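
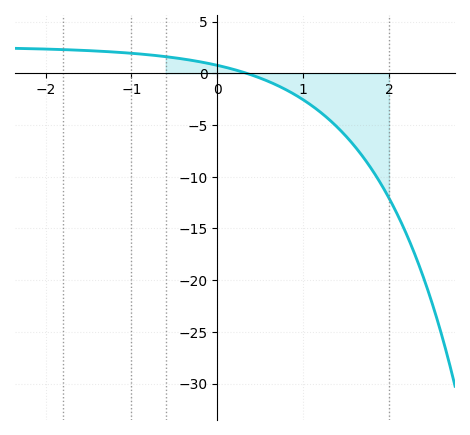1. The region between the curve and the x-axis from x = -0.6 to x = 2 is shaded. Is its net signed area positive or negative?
negative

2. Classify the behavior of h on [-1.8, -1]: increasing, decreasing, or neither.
decreasing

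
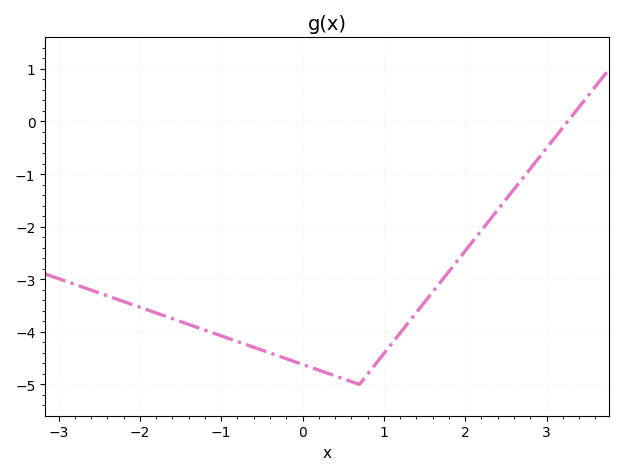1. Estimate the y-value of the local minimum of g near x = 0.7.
-5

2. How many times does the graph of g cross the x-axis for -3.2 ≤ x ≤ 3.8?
1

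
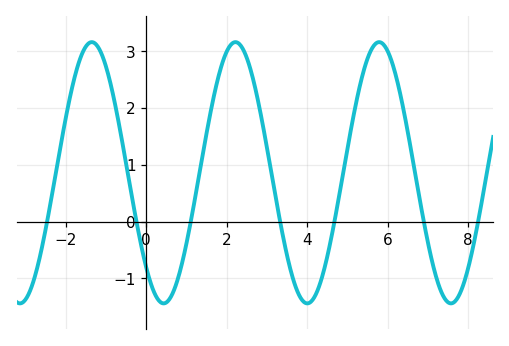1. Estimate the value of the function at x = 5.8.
3.2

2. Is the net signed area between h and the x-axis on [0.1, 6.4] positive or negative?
positive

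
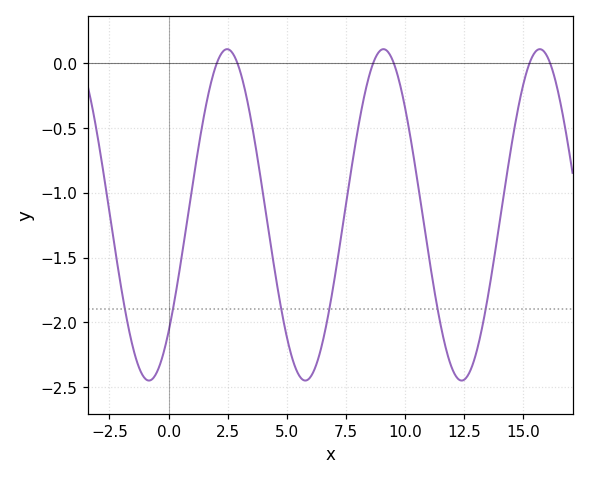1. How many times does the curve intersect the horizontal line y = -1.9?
6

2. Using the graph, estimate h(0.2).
-1.9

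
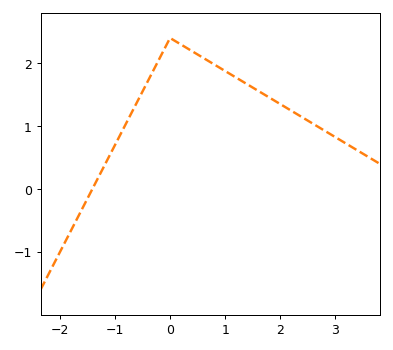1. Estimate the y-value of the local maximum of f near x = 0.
2.4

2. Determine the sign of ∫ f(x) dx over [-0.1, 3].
positive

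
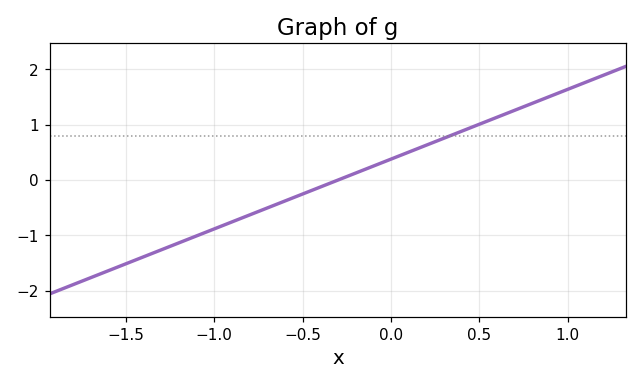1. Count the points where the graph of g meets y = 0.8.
1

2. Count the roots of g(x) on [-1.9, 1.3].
1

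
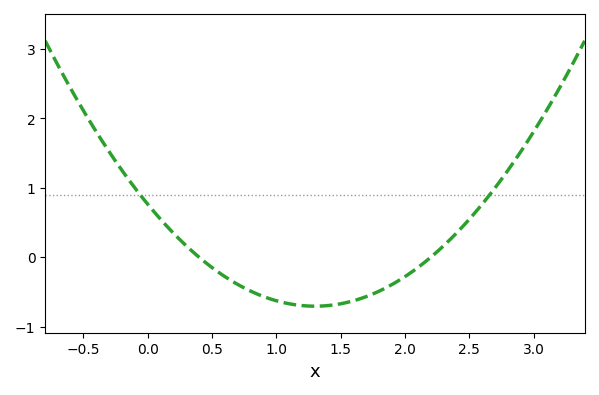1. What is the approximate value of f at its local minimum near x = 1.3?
-0.7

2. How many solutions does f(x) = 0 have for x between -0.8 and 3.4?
2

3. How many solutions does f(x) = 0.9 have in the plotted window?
2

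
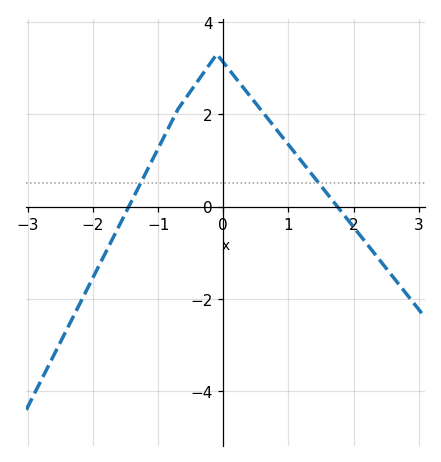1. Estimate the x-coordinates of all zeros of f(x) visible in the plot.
-1.5, 1.8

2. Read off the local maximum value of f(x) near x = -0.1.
3.2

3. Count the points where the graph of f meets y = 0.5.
2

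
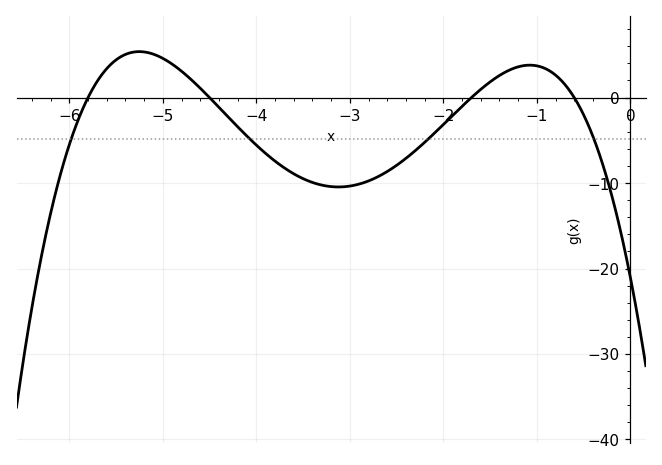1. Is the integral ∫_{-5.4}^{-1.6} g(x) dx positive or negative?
negative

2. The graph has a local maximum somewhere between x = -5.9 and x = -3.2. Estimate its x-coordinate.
-5.25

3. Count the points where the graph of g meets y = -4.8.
4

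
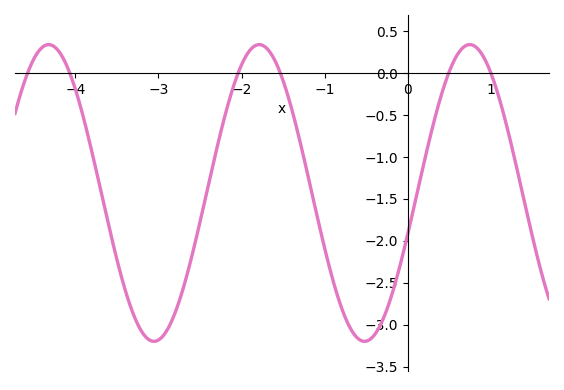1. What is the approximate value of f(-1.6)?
0.15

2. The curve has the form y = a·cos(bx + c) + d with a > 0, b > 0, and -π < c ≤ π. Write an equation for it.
y = 1.77cos(2.5x - 1.9) - 1.43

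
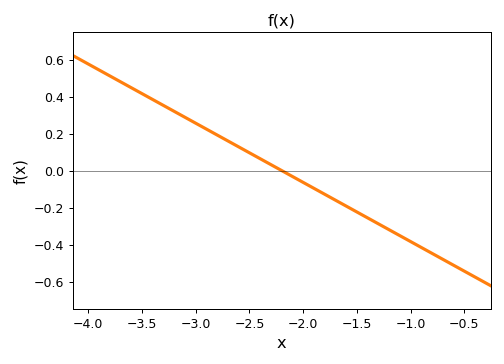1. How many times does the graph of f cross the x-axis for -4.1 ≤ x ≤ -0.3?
1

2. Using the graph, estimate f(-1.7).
-0.16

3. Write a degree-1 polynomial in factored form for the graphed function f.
y = -0.32(x + 2.2)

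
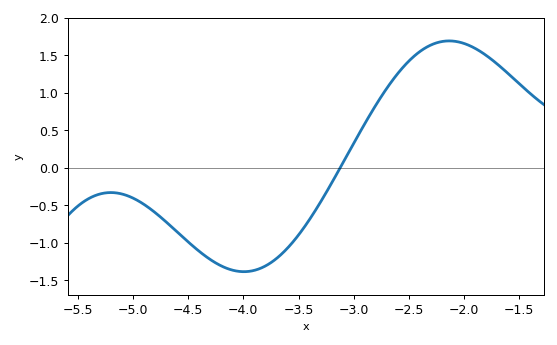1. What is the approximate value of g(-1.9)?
1.6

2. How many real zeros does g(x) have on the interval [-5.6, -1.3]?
1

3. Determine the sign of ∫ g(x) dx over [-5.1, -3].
negative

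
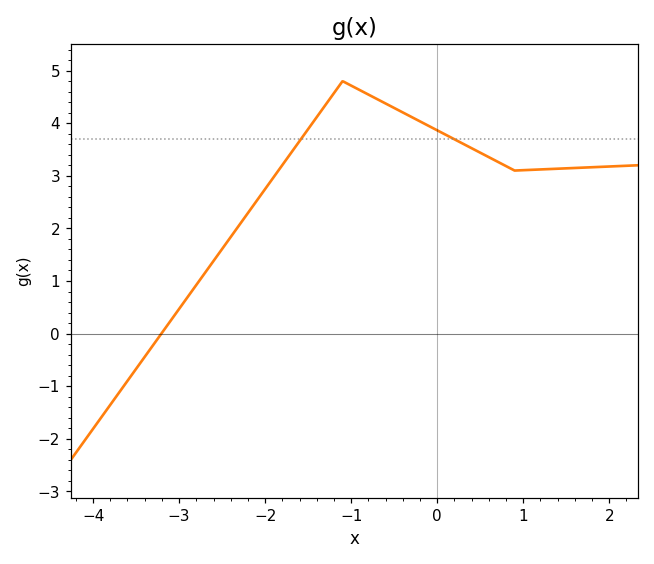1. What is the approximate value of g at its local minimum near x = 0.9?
3.1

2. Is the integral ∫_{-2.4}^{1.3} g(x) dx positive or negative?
positive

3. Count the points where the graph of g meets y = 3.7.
2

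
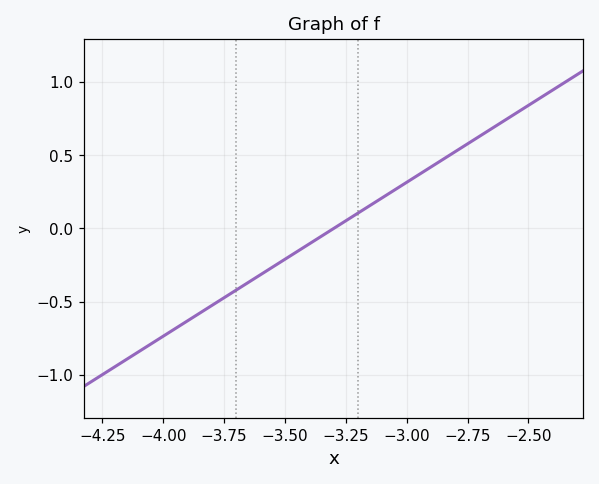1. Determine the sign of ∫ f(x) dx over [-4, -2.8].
negative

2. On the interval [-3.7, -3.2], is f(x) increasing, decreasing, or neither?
increasing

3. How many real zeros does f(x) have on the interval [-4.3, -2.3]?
1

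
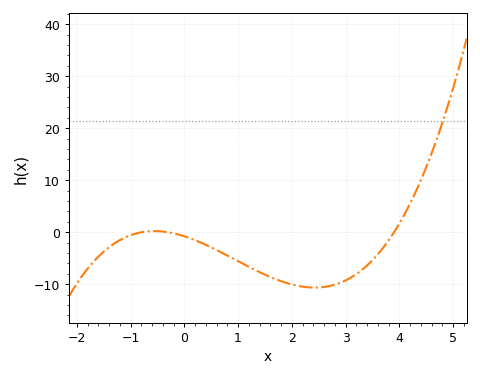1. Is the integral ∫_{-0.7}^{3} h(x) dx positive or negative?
negative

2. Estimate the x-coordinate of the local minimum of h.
2.42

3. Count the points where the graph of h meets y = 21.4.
1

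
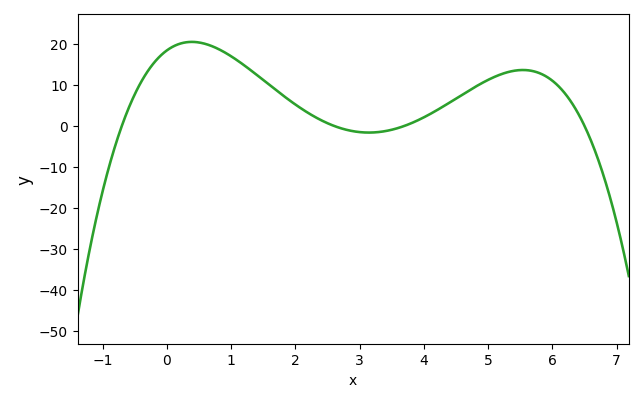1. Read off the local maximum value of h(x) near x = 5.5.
14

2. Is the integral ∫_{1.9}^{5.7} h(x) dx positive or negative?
positive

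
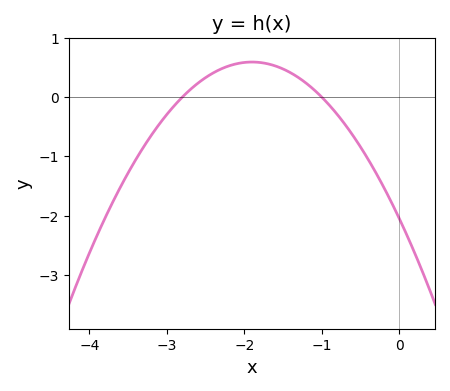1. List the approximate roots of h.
-2.8, -1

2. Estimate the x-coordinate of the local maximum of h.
-1.9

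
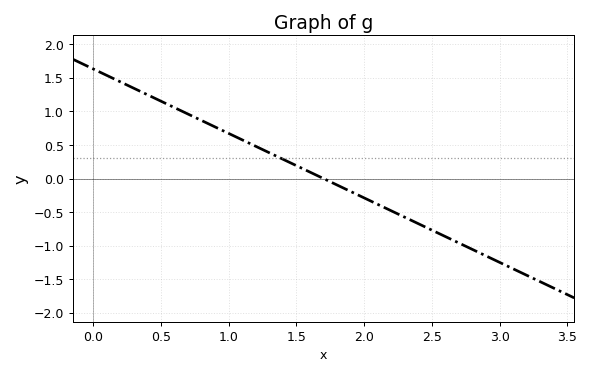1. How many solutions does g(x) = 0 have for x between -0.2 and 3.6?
1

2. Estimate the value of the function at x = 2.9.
-1.15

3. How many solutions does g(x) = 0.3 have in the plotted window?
1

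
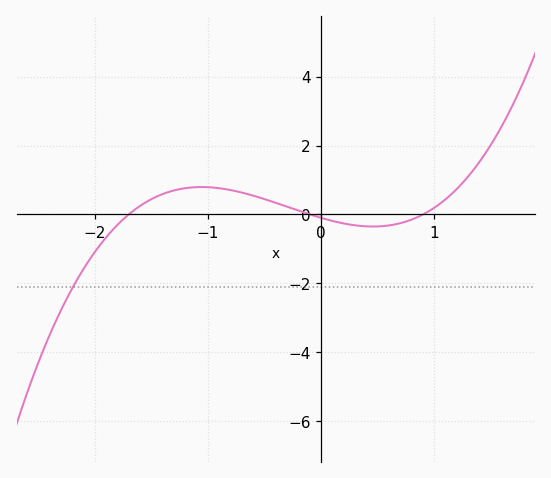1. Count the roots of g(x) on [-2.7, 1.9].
3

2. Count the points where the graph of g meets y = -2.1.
1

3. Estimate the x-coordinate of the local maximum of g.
-1.1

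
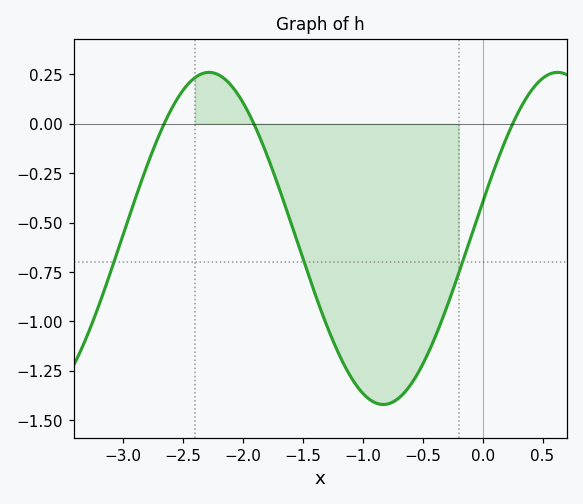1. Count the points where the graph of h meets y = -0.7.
3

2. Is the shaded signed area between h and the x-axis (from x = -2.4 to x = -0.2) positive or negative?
negative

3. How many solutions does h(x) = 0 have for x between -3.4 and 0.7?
3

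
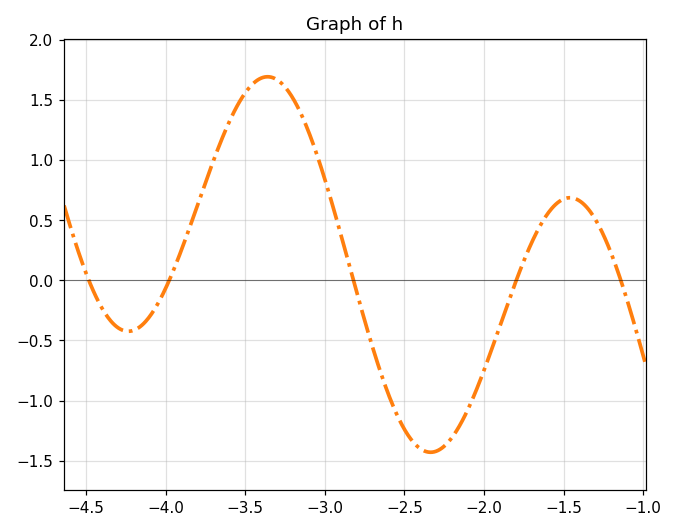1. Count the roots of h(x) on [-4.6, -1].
5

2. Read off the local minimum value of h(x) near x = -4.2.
-0.424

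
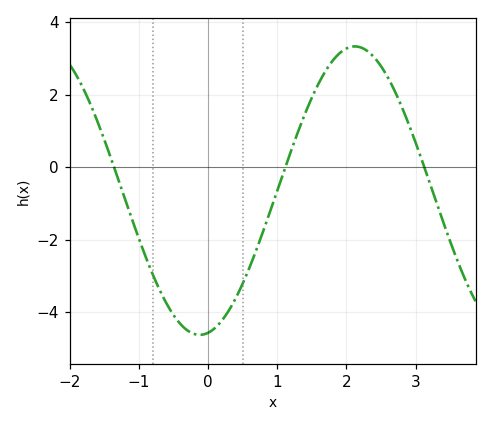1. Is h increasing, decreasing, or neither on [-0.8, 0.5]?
neither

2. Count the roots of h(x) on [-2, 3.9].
3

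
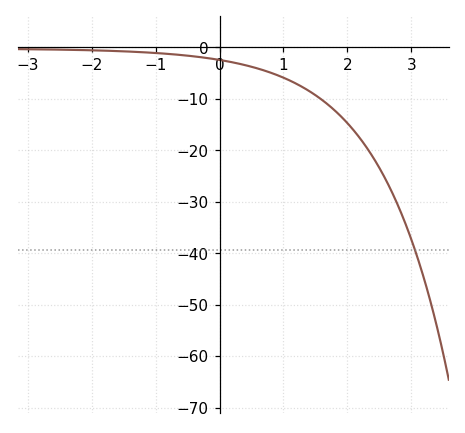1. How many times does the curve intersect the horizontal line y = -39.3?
1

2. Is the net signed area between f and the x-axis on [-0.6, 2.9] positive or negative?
negative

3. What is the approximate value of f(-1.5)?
-0.78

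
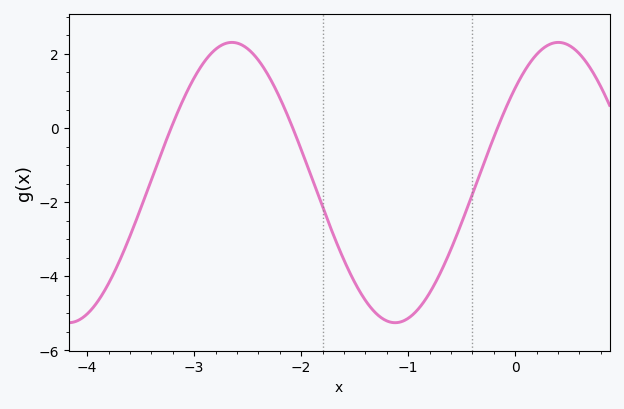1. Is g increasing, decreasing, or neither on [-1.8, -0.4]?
neither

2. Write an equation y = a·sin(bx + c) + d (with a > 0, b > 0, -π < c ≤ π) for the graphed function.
y = 3.78sin(2.1x + 0.74) - 1.47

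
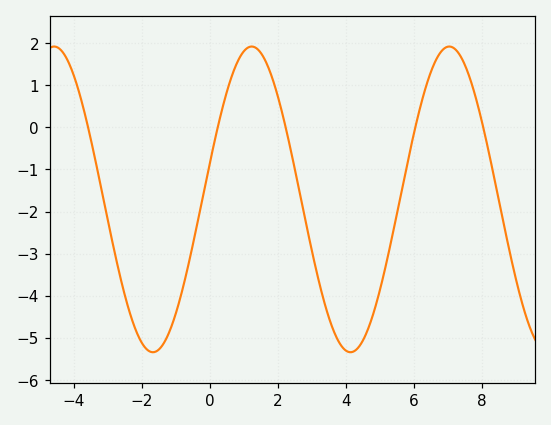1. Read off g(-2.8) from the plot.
-3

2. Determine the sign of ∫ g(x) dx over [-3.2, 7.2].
negative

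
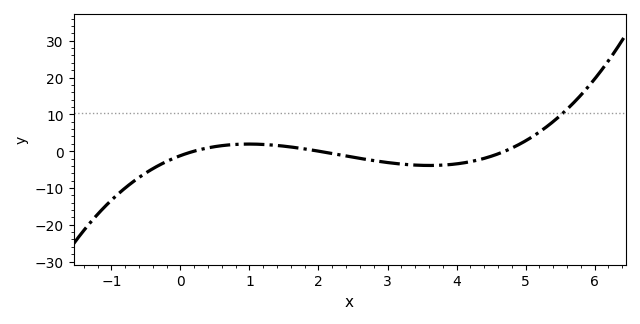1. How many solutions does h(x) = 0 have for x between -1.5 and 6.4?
3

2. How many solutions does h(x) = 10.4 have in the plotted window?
1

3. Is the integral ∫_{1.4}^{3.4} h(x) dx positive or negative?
negative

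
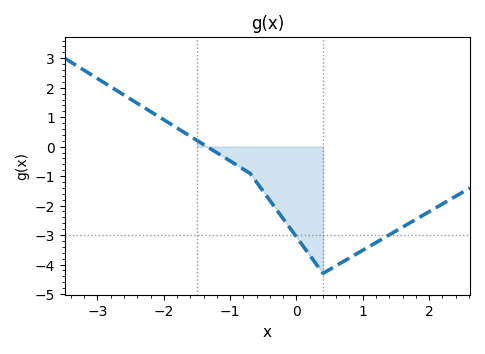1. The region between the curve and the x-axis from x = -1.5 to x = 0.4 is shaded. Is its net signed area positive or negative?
negative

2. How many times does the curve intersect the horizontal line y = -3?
2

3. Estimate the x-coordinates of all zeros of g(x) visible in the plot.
-1.3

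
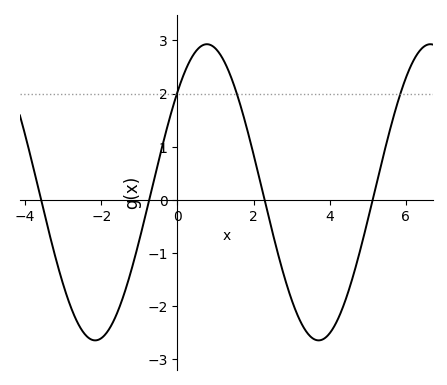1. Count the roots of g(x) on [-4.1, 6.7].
4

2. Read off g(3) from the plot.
-1.88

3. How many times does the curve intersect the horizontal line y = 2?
3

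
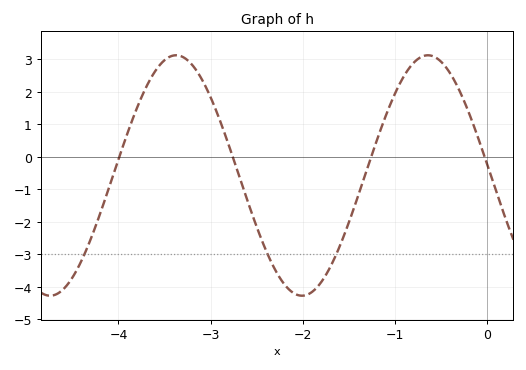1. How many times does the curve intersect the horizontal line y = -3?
3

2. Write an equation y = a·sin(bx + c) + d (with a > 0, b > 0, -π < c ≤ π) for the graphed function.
y = 3.7sin(2.3x + 3.1) - 0.57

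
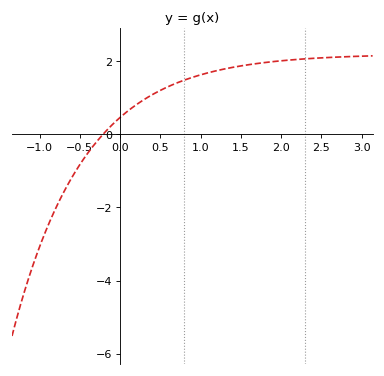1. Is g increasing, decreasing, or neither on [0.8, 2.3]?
increasing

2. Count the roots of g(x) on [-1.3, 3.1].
1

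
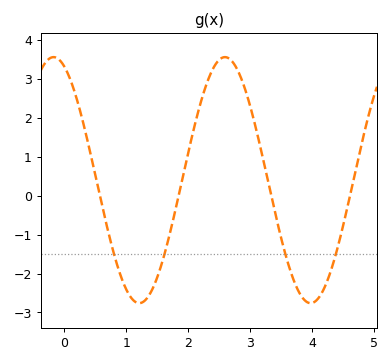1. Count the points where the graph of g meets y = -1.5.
4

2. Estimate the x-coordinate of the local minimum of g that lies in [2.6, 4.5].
4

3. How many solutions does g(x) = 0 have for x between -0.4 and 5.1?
4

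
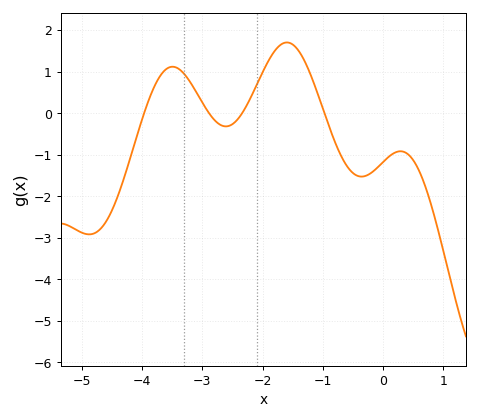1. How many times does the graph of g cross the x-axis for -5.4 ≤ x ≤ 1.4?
4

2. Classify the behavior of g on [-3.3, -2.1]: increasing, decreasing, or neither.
neither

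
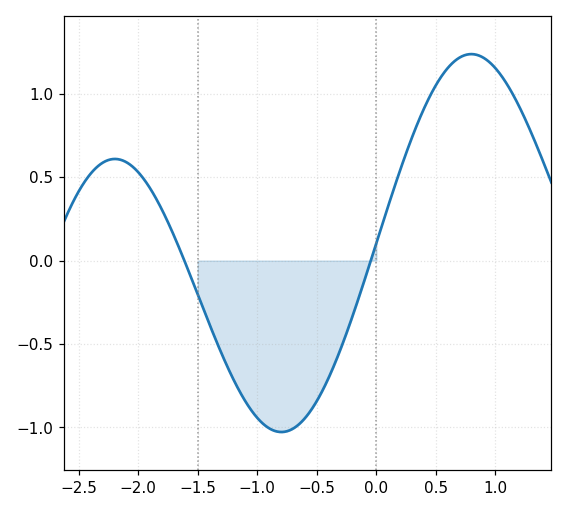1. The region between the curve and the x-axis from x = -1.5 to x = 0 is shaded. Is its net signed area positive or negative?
negative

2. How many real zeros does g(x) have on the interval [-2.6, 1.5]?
2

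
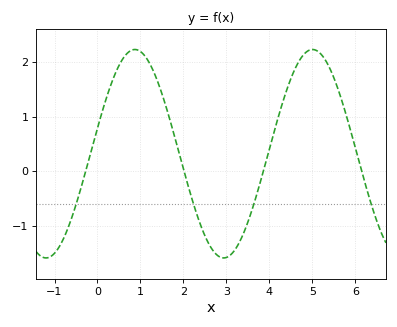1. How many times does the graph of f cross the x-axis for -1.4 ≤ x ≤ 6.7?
4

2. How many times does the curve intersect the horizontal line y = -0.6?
4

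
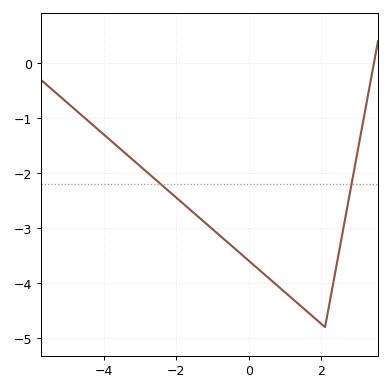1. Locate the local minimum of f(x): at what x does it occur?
2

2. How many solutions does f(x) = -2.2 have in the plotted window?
2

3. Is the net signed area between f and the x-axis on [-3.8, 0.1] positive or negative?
negative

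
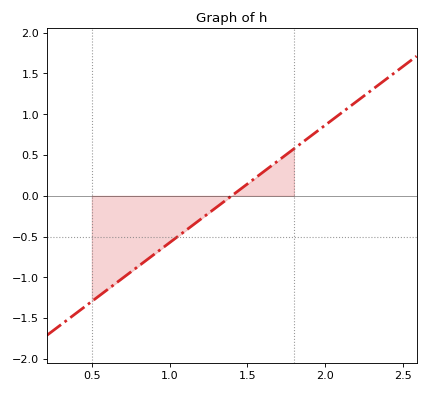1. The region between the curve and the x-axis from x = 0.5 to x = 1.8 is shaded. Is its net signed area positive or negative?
negative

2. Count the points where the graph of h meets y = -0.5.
1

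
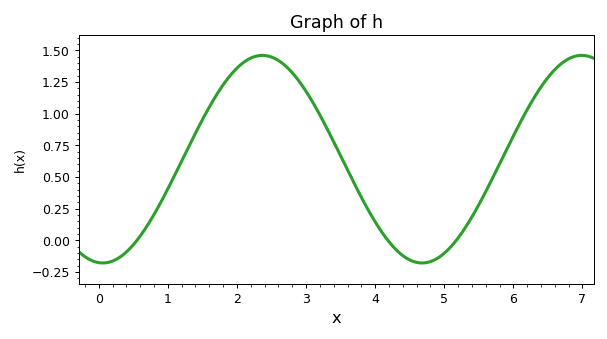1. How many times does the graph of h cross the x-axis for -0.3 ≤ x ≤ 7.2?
3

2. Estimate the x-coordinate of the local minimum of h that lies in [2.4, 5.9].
4.68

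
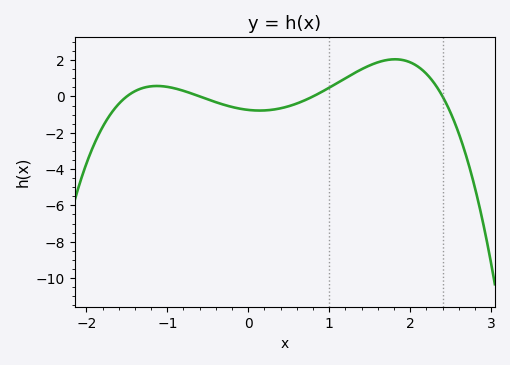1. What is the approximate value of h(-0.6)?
0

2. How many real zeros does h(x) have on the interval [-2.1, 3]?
4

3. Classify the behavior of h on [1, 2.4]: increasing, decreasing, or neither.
neither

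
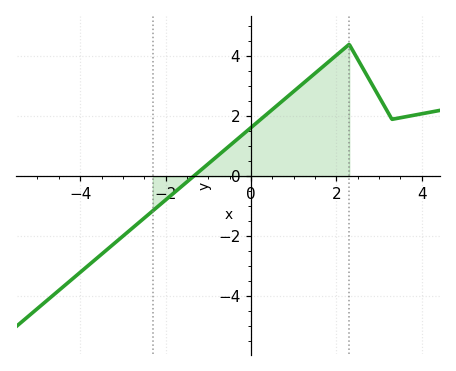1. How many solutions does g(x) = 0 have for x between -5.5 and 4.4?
1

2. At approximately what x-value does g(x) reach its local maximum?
2.2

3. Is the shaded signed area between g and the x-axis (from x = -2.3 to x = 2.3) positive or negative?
positive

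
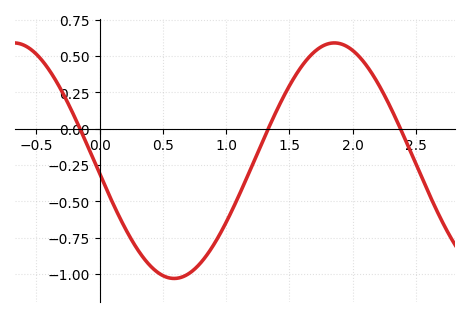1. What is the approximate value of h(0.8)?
-0.922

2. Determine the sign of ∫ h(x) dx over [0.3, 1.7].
negative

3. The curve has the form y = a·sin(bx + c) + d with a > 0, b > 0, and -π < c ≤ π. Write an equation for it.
y = 0.81sin(2.48x - 3.03) - 0.22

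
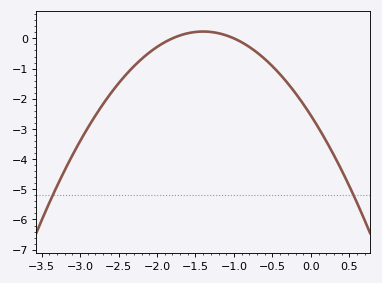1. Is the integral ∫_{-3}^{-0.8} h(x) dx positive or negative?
negative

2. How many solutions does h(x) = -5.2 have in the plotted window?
2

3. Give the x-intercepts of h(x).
-1.8, -1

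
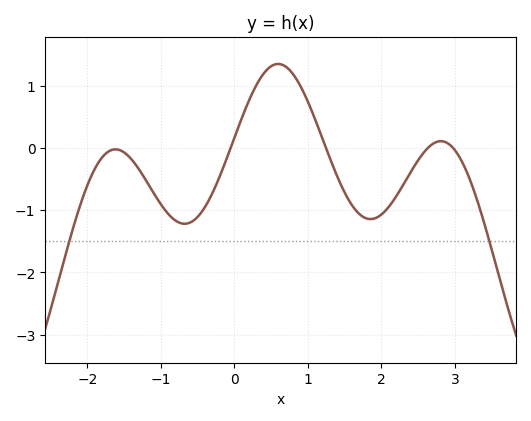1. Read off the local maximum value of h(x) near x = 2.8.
0.1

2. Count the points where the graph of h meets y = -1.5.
2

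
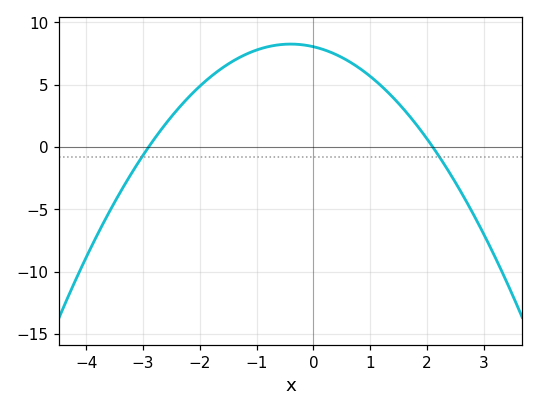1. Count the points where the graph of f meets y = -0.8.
2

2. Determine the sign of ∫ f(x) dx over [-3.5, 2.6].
positive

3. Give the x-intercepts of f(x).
-3, 2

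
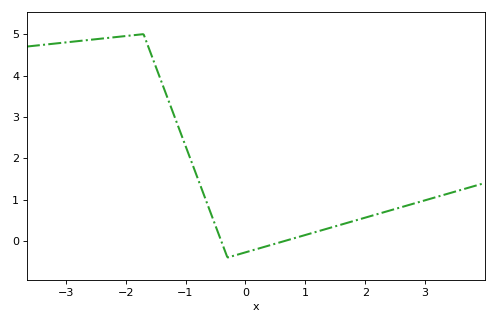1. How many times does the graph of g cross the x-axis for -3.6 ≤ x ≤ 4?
2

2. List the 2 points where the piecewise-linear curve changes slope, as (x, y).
(-1.7, 5); (-0.3, -0.4)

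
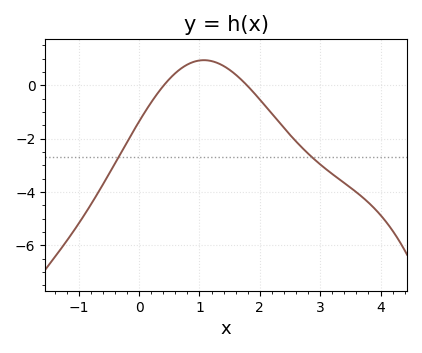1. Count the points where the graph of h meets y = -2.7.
2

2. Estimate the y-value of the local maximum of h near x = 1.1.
1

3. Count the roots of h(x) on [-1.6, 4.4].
2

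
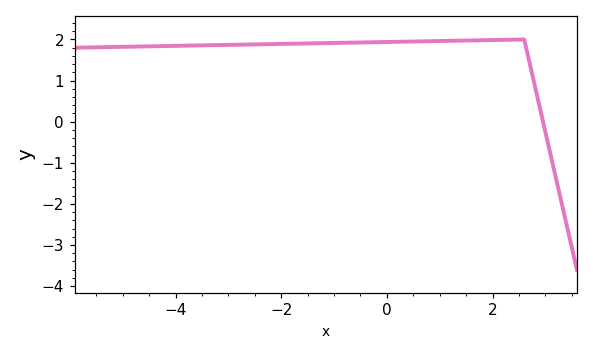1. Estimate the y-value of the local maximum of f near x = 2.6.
2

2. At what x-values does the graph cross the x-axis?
3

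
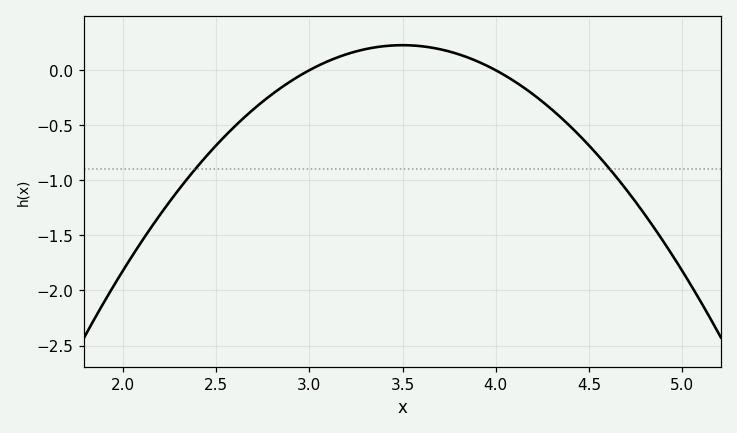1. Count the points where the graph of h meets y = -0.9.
2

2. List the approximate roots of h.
3, 4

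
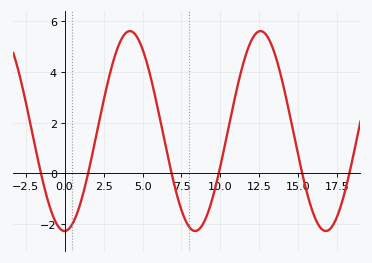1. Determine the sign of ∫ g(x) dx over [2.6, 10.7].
positive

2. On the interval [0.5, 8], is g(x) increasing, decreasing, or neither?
neither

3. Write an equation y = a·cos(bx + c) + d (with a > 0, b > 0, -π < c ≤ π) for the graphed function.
y = 3.95cos(0.75x - 3.14) + 1.67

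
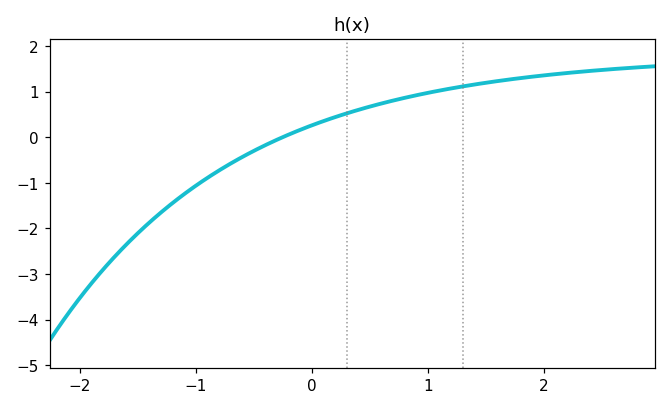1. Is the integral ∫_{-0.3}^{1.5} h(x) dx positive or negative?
positive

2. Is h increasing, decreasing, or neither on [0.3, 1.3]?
increasing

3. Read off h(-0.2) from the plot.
0.1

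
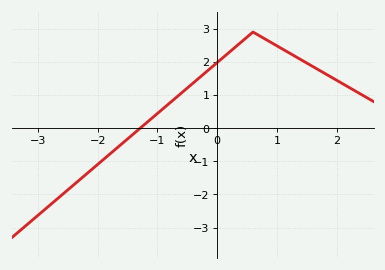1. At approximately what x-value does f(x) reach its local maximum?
0.599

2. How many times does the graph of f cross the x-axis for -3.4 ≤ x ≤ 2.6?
1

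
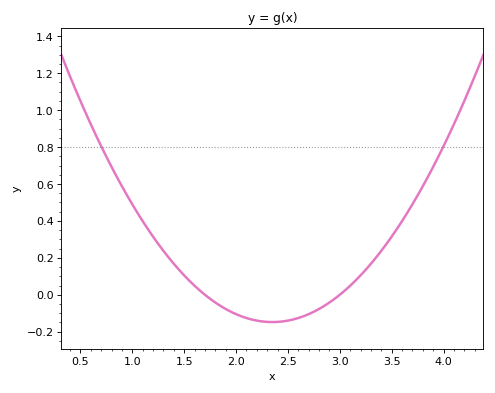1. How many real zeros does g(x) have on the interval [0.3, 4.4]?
2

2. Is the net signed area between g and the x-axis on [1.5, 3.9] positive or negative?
positive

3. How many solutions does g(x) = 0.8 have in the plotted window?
2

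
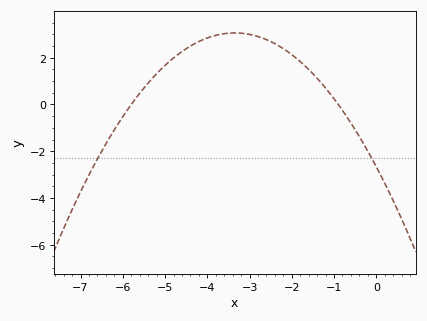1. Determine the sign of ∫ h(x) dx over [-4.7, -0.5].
positive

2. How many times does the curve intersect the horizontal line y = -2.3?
2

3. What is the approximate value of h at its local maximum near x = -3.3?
3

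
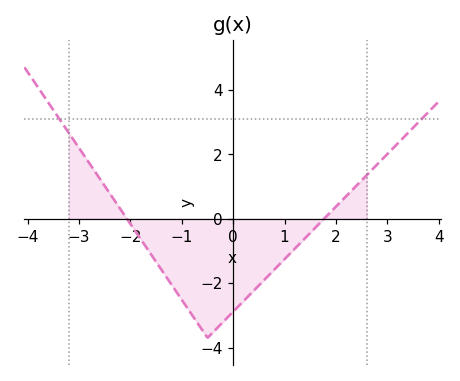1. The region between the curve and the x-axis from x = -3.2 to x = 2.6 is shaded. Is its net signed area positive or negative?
negative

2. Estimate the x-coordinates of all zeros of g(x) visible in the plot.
-2, 1.8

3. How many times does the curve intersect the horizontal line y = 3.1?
2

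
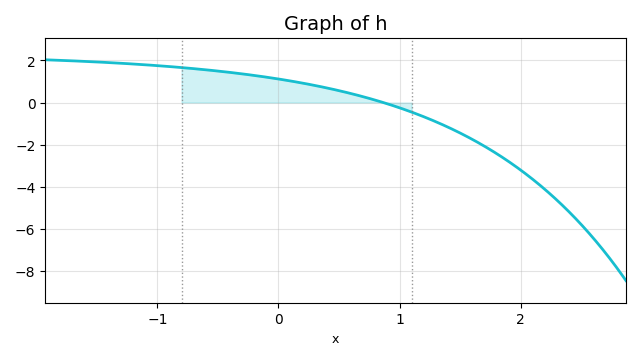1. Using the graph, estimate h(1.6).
-1.75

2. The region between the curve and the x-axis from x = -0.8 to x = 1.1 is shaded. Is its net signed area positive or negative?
positive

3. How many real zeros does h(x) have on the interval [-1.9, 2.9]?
1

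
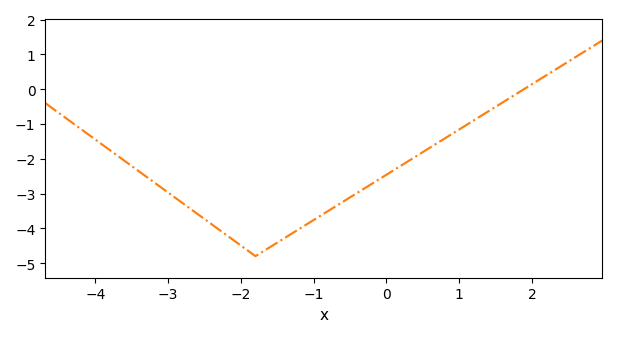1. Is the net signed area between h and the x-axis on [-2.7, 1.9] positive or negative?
negative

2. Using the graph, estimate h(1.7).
-0.2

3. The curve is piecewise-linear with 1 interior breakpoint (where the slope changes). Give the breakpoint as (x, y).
(-1.8, -4.8)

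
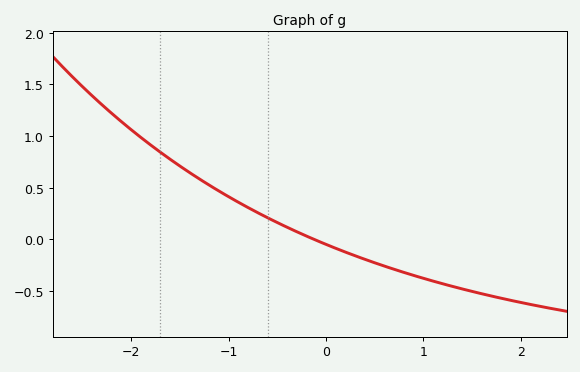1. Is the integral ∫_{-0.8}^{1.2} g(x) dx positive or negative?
negative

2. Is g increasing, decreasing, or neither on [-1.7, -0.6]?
decreasing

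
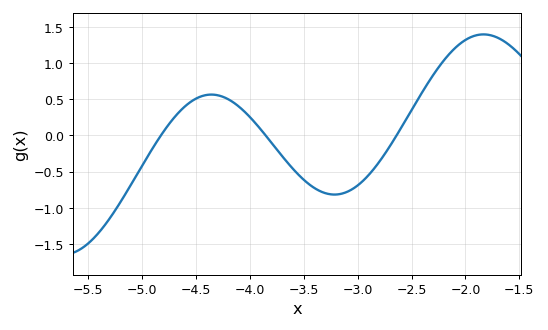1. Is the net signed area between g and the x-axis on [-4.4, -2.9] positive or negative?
negative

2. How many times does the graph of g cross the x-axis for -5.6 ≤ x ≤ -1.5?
3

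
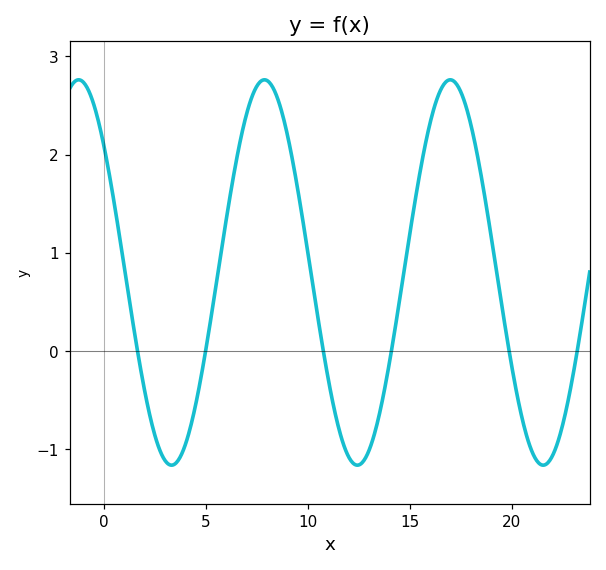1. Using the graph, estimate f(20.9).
-1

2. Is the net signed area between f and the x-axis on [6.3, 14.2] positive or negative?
positive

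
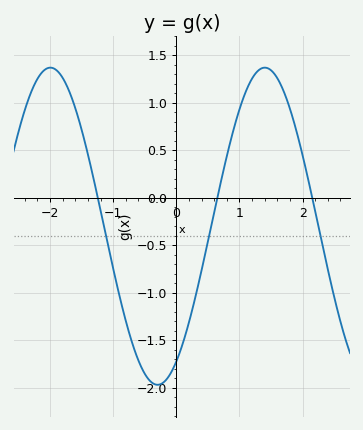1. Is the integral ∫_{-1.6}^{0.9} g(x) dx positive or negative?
negative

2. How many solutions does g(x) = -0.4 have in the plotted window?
3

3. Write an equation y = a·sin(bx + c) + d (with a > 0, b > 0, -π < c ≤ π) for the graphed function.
y = 1.67sin(1.85x - 1.02) - 0.3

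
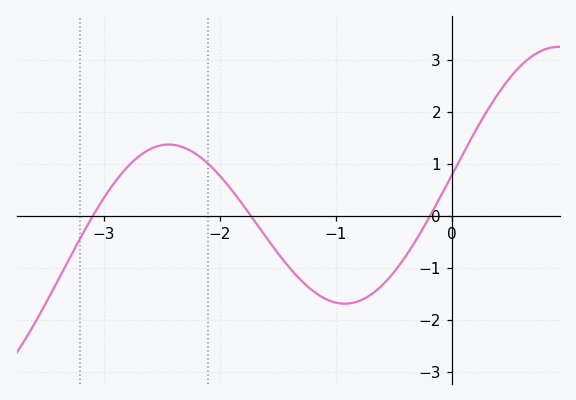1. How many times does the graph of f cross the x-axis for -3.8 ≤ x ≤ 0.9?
3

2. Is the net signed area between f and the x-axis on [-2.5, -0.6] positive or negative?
negative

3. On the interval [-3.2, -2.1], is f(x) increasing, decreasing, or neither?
neither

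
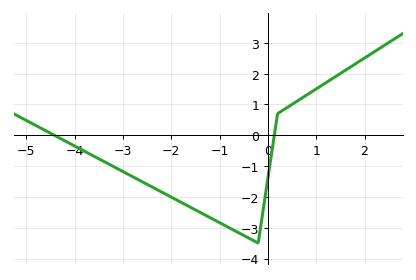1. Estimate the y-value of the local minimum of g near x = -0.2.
-3.5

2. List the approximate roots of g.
-4.42, 0.133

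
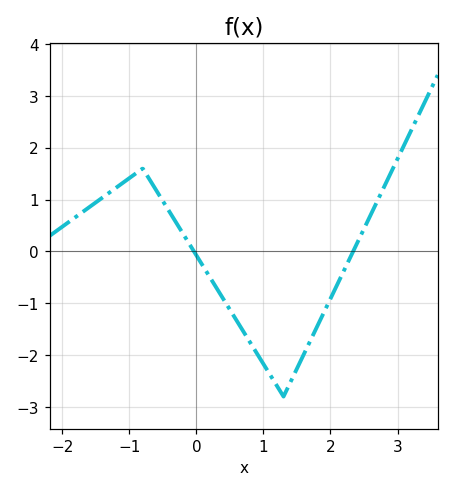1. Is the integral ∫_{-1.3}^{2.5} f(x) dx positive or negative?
negative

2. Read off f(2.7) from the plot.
1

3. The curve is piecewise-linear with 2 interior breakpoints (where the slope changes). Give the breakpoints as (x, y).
(-0.8, 1.6); (1.3, -2.8)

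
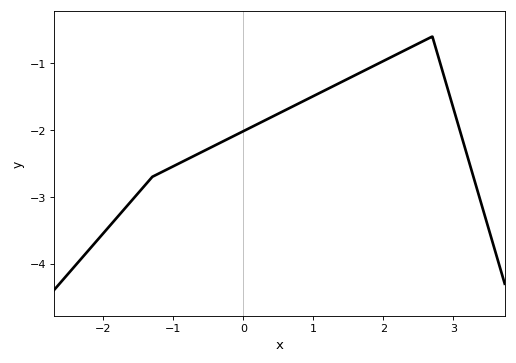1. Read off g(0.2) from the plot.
-1.9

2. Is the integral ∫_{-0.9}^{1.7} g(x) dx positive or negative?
negative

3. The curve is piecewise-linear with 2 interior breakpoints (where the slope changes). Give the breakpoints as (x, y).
(-1.3, -2.7); (2.7, -0.6)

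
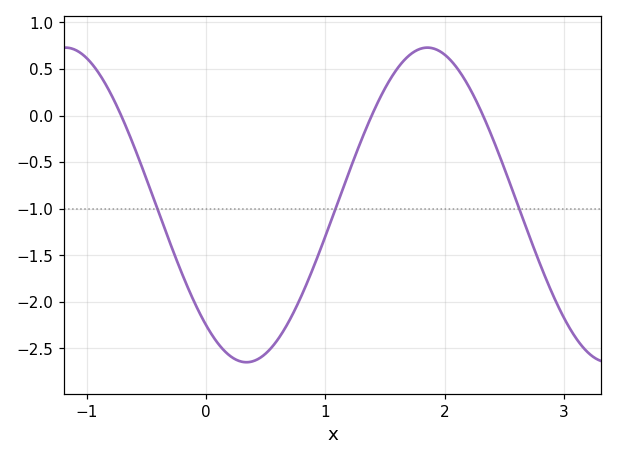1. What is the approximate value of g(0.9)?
-1.65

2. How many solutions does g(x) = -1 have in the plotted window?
3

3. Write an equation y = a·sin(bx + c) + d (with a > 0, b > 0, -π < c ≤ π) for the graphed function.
y = 1.69sin(2.1x - 2.3) - 0.96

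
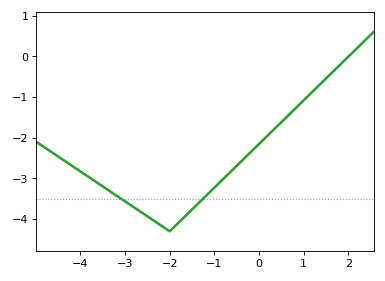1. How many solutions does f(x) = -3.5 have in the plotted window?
2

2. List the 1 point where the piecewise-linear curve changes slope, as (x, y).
(-2, -4.3)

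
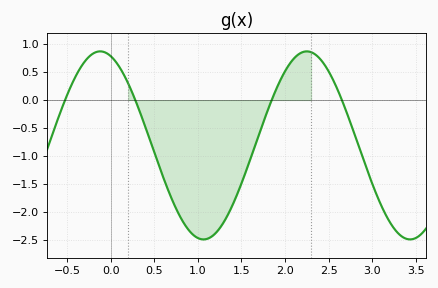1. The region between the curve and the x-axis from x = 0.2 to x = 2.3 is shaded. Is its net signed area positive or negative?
negative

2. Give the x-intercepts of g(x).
-0.5, 0.3, 1.8, 2.7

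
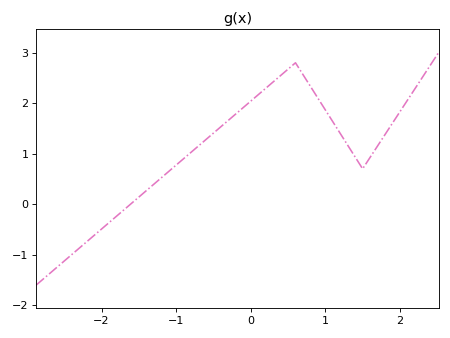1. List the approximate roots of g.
-1.6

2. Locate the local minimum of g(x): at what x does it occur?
1.5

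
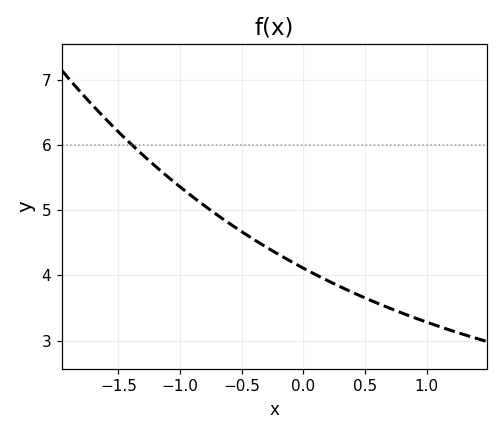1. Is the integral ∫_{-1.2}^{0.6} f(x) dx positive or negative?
positive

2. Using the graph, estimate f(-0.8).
5.06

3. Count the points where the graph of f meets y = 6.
1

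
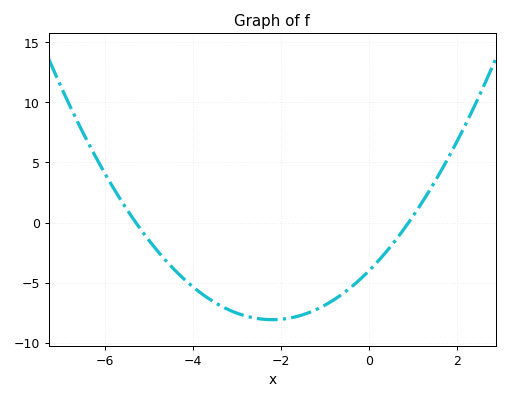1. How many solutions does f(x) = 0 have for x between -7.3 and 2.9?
2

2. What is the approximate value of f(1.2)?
1.5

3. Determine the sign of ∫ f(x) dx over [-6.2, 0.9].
negative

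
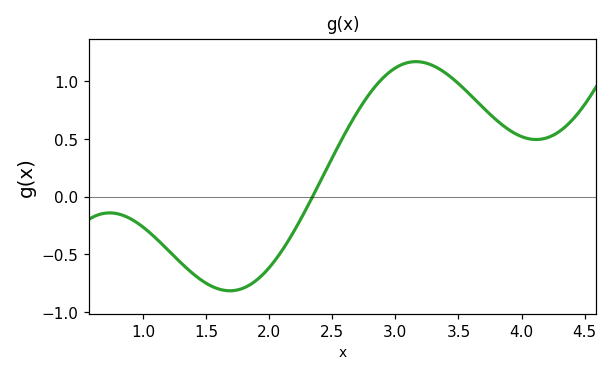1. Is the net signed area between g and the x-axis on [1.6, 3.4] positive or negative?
positive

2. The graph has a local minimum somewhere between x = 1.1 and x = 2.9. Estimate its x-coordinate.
1.69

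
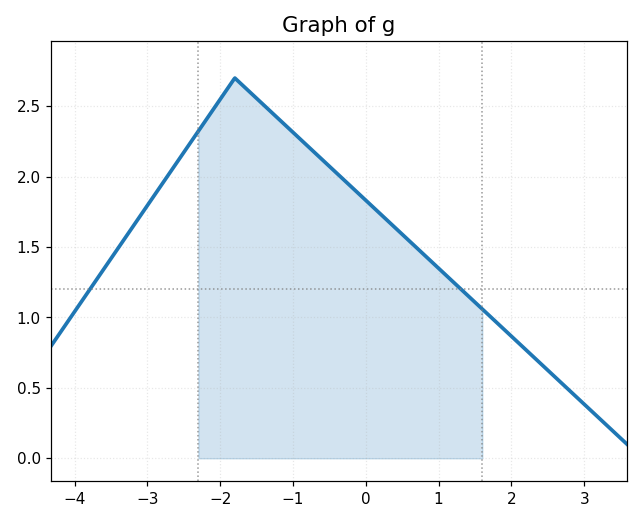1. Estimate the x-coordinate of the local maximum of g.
-1.8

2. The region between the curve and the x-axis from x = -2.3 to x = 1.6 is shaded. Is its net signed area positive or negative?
positive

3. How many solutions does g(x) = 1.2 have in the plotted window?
2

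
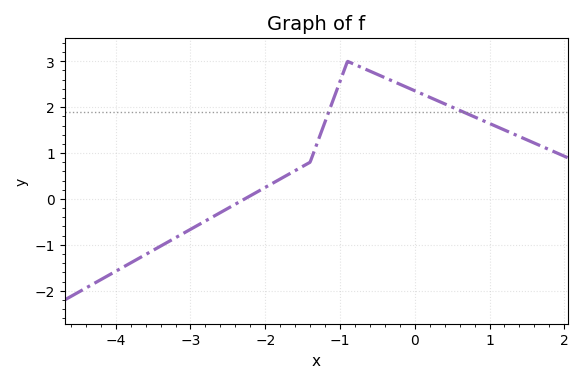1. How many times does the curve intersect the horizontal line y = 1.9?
2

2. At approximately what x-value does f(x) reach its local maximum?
-0.898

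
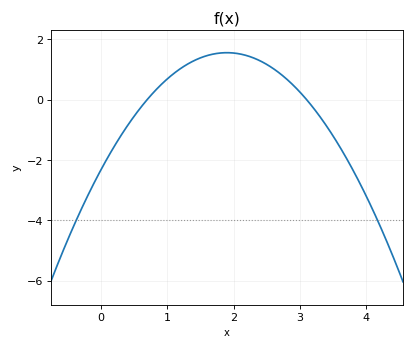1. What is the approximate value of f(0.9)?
0.4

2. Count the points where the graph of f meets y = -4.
2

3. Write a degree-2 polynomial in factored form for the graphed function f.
y = -1.08(x - 0.7)(x - 3.1)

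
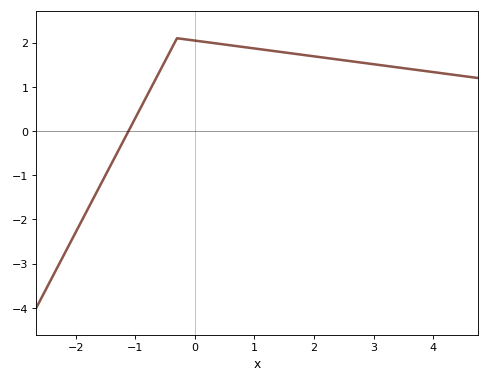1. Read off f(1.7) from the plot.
1.7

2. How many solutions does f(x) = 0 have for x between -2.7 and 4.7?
1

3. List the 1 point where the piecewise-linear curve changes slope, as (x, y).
(-0.3, 2.1)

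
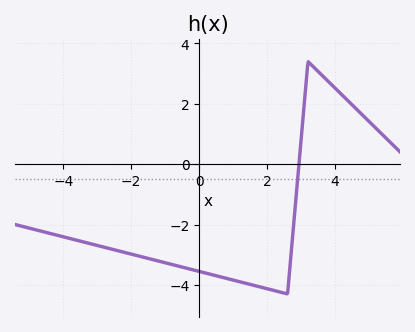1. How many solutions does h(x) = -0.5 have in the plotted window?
1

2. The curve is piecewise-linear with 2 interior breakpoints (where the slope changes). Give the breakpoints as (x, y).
(2.6, -4.3); (3.2, 3.4)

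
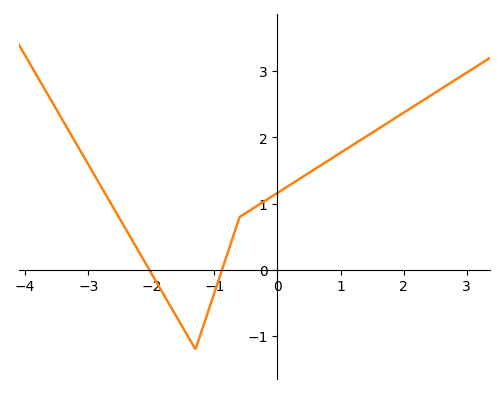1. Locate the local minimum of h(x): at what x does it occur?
-1.3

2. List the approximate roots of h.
-2.03, -0.88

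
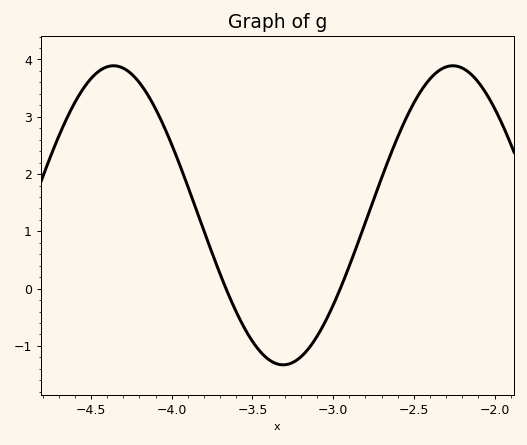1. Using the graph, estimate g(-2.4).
3.7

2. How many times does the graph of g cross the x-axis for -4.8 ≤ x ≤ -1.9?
2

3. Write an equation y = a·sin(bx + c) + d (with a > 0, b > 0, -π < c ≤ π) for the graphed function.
y = 2.61sin(3x + 2) + 1.28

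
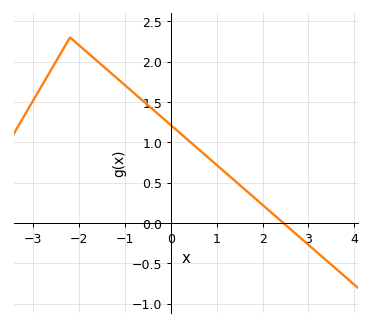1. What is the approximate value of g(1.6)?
0.4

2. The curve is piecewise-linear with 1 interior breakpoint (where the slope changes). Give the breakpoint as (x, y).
(-2.2, 2.3)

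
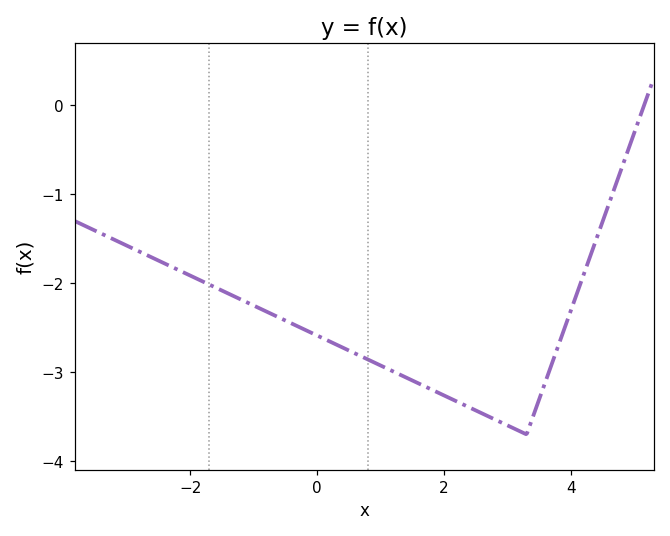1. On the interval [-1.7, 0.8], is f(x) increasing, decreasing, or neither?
decreasing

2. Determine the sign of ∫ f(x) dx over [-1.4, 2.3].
negative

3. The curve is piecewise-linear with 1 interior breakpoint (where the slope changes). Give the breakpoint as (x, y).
(3.3, -3.7)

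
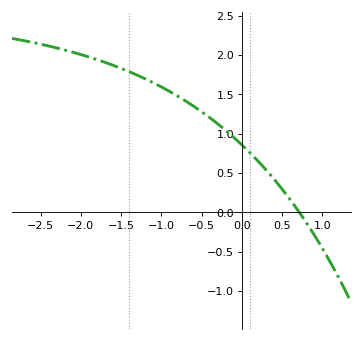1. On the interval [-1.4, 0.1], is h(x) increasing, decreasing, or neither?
decreasing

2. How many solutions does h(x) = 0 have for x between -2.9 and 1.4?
1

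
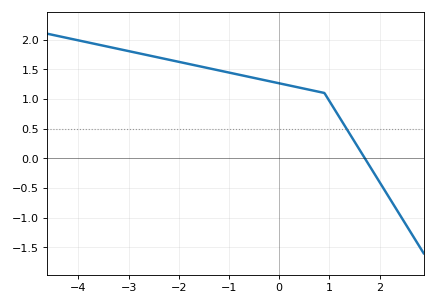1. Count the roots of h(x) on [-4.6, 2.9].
1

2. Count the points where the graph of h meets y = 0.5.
1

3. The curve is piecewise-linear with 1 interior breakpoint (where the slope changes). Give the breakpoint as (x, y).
(0.9, 1.1)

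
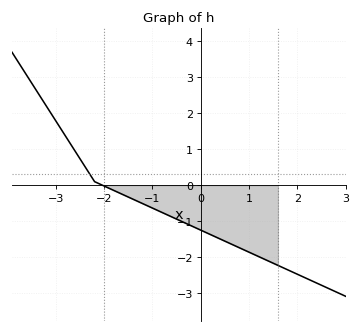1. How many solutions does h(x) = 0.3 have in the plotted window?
1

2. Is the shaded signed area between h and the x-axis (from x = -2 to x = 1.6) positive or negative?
negative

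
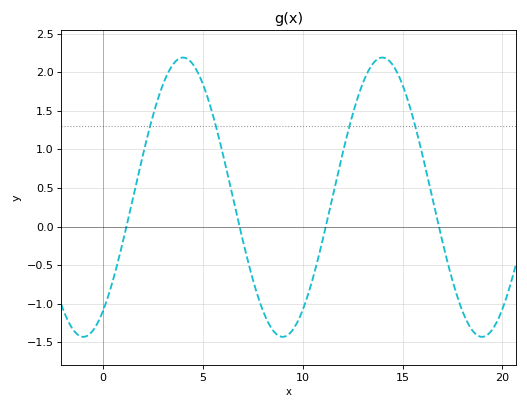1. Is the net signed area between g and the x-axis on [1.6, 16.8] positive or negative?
positive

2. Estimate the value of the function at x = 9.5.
-1.34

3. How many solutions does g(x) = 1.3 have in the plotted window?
4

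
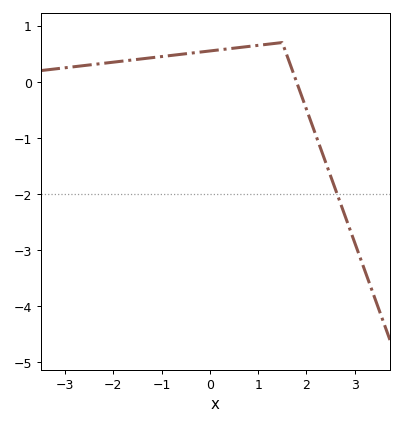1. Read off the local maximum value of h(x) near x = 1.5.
0.7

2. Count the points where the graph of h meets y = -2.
1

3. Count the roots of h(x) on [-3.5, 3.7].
1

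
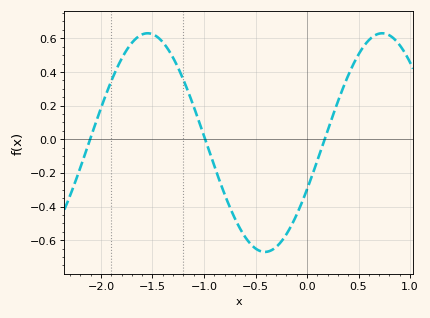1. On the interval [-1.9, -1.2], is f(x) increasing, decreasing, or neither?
neither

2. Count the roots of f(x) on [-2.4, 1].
3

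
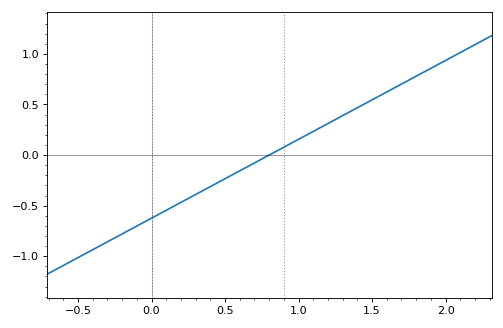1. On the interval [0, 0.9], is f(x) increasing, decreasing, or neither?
increasing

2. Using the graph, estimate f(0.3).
-0.39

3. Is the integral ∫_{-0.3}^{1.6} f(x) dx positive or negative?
negative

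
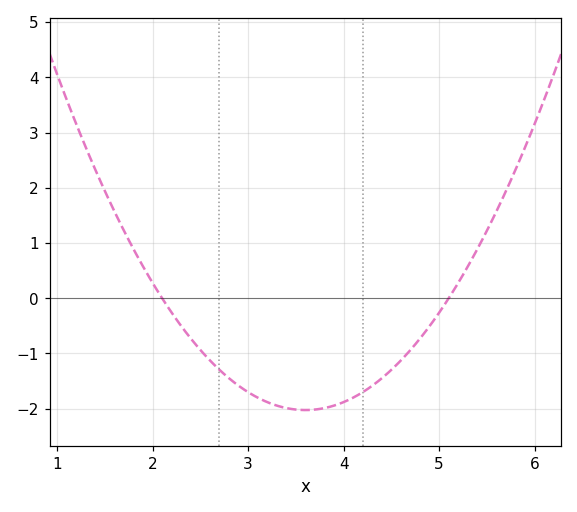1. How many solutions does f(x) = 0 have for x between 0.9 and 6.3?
2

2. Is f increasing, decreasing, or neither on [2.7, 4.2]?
neither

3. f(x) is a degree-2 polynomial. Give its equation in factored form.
y = 0.9(x - 2.1)(x - 5.1)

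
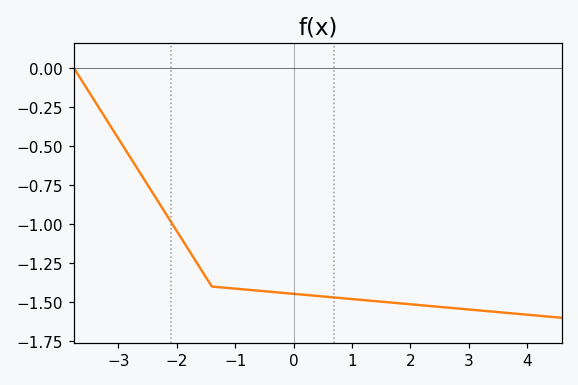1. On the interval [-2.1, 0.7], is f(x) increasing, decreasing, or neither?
decreasing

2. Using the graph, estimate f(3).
-1.54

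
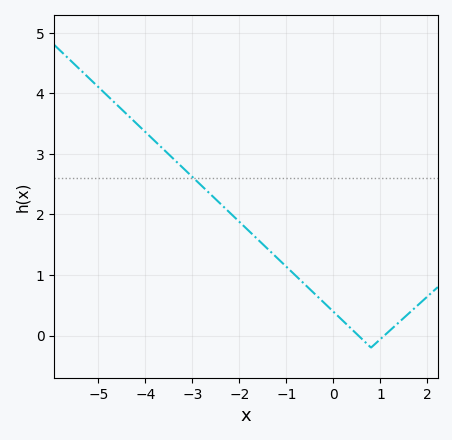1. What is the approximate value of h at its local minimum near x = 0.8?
-0.199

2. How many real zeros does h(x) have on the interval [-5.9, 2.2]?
2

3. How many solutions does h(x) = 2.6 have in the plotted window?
1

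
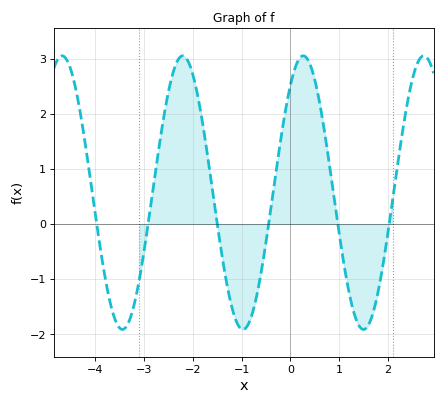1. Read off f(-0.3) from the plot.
0.909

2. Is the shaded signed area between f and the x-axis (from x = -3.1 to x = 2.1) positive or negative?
positive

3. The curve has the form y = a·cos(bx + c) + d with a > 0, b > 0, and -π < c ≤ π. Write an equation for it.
y = 2.48cos(2.54x - 0.672) + 0.57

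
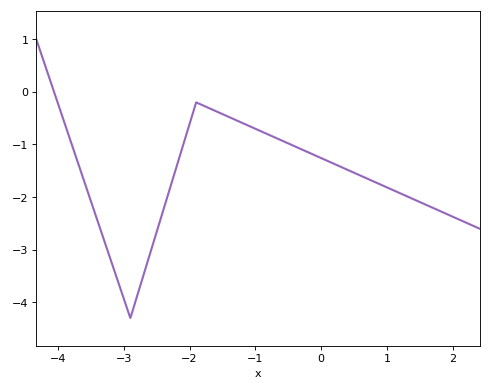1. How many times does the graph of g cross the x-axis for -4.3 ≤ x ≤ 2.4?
1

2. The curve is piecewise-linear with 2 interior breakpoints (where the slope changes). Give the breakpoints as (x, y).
(-2.9, -4.3); (-1.9, -0.2)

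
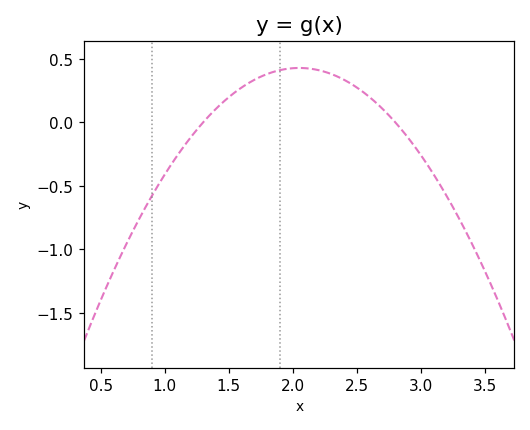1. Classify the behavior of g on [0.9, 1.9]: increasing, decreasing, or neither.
increasing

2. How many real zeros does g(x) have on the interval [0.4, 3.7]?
2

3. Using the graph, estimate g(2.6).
0.198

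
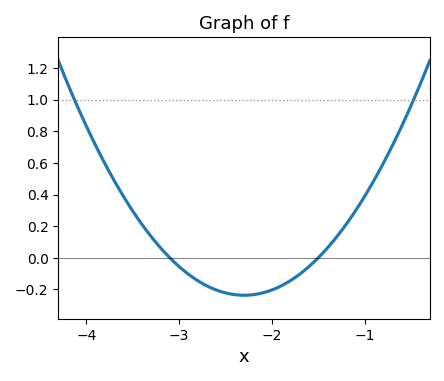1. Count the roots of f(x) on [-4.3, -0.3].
2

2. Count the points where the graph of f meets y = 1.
2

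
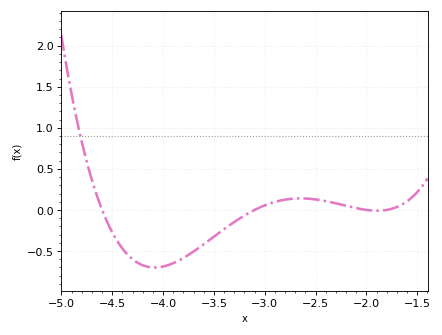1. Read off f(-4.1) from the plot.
-0.7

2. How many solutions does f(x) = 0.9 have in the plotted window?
1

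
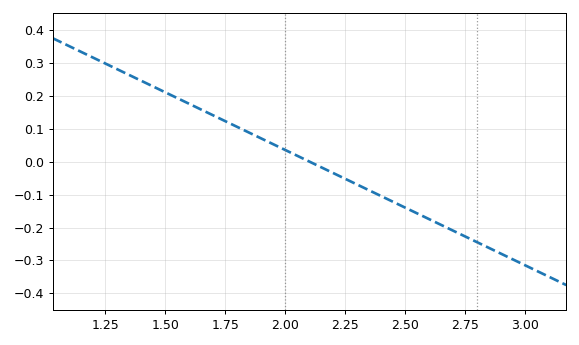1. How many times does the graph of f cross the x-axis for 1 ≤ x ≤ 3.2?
1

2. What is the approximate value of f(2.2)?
-0.035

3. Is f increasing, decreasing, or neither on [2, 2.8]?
decreasing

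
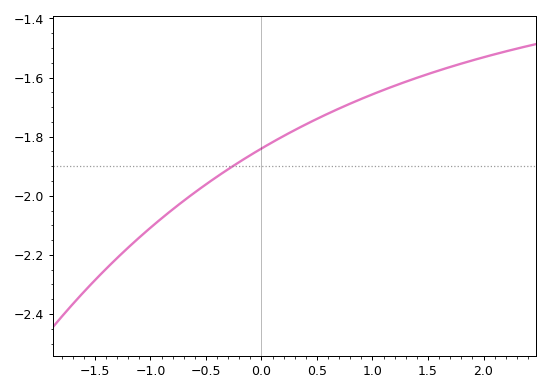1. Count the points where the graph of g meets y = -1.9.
1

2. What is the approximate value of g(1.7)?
-1.56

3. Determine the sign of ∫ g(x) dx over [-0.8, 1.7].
negative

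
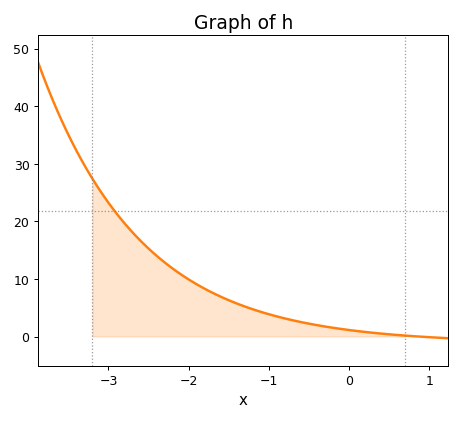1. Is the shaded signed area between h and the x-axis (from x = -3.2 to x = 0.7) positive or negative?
positive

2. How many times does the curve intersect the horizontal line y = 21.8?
1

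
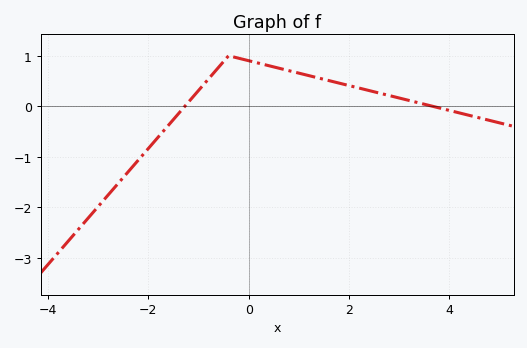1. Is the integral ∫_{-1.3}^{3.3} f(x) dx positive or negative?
positive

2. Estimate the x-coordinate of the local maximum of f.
-0.4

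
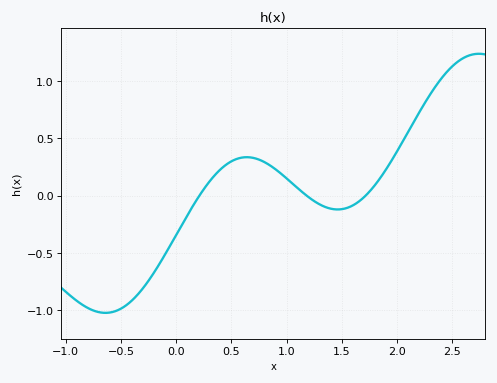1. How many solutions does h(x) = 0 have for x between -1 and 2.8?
3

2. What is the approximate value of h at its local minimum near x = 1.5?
-0.121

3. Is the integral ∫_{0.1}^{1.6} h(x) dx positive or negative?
positive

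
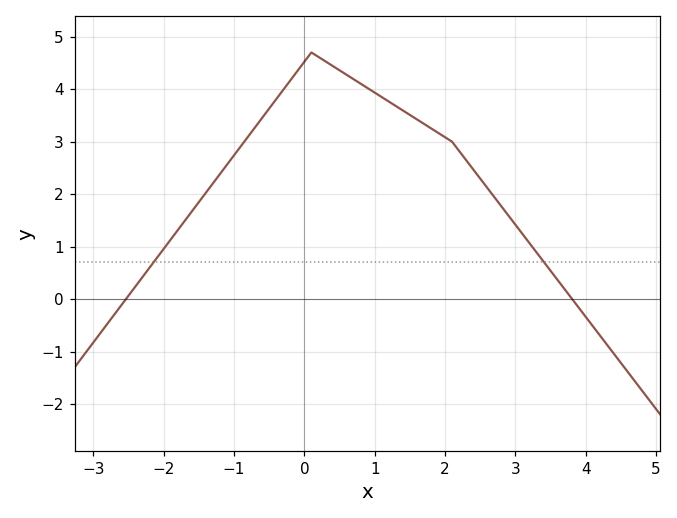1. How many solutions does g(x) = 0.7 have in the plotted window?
2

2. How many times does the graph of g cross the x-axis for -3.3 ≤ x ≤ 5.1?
2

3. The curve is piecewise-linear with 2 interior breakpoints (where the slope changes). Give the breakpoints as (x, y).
(0.1, 4.7); (2.1, 3)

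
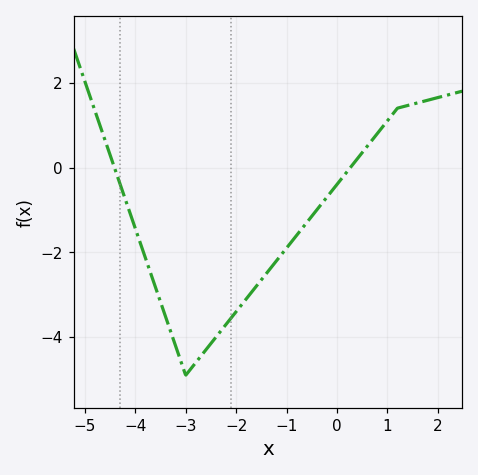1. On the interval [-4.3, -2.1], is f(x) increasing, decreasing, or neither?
neither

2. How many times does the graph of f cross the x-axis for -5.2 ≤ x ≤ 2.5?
2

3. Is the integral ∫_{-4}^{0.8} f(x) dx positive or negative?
negative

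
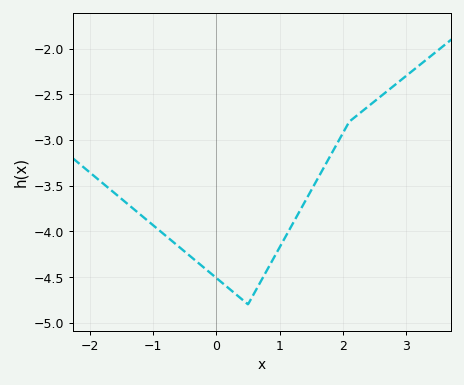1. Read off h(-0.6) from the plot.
-4.16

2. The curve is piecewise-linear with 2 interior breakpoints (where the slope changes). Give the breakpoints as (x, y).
(0.5, -4.8); (2.1, -2.8)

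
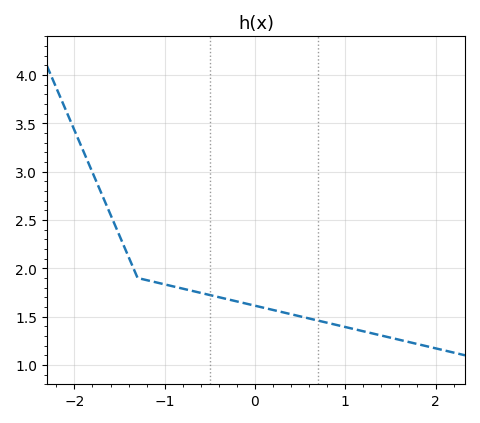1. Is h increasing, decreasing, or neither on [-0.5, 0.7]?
decreasing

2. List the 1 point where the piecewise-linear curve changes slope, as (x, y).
(-1.3, 1.9)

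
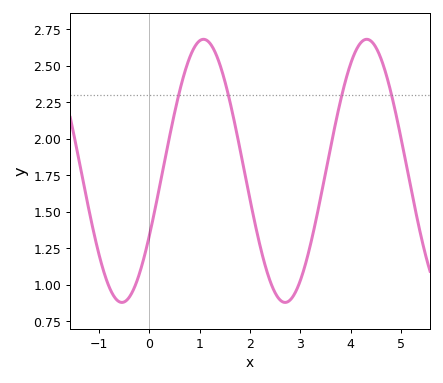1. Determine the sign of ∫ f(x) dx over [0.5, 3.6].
positive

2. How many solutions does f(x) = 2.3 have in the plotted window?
4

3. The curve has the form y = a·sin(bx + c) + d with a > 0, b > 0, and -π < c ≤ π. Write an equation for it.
y = 0.9sin(1.94x - 0.522) + 1.78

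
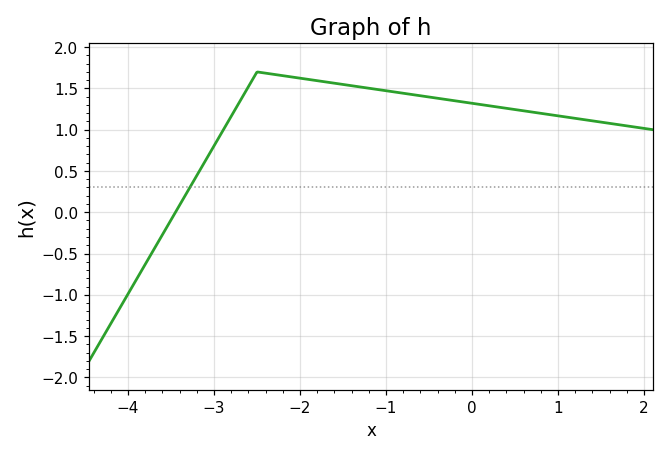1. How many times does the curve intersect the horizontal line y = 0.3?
1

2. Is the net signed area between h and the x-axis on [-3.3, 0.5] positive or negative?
positive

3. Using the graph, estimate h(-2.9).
0.983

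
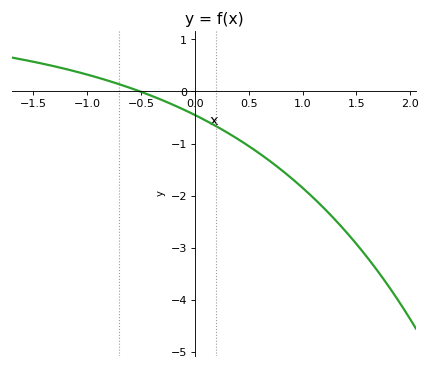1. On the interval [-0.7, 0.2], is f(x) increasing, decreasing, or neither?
decreasing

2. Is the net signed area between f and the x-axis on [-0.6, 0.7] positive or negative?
negative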